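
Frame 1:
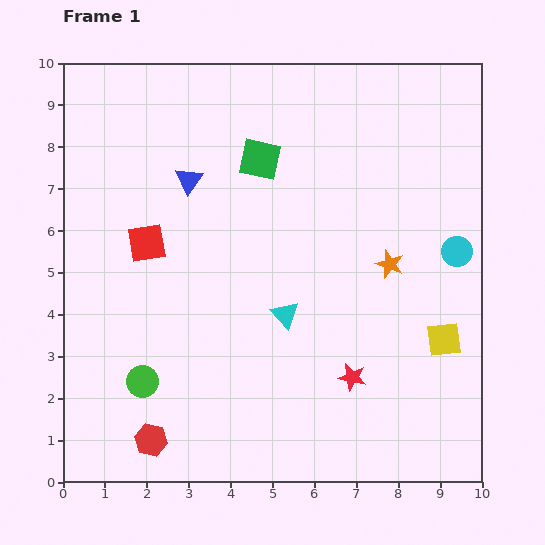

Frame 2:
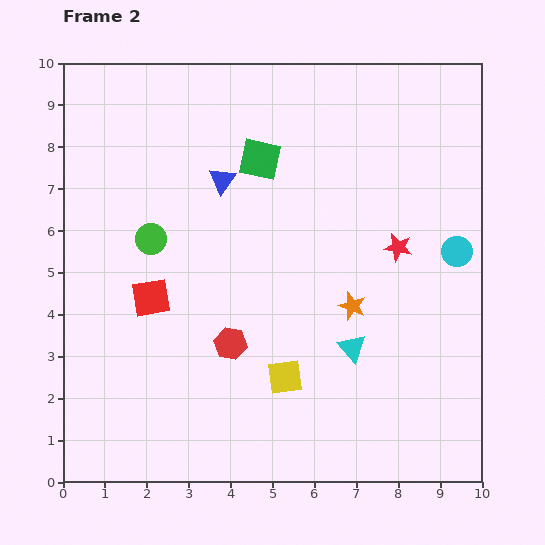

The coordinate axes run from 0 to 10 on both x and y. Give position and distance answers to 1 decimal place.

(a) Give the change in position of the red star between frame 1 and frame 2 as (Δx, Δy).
(1.1, 3.1)

The red star was at (6.9, 2.5) in frame 1 and (8.0, 5.6) in frame 2.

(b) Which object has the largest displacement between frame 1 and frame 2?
the yellow square

(moved 3.9; next 3.4)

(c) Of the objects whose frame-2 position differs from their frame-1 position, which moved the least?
the blue triangle

(moved 0.8)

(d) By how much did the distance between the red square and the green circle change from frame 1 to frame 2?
-1.9

Distance in frame 1: 3.3. Distance in frame 2: 1.4.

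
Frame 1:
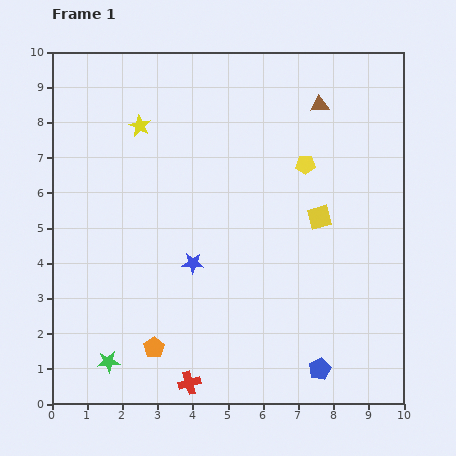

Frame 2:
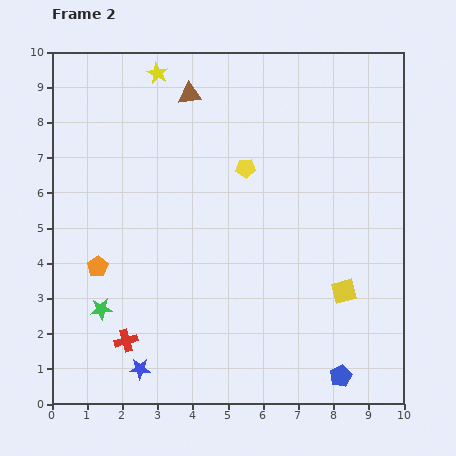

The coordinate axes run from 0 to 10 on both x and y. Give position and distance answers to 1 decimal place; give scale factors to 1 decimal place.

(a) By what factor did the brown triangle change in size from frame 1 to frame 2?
1.3×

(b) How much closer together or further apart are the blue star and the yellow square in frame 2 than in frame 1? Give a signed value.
+2.4

Distance in frame 1: 3.8. Distance in frame 2: 6.2.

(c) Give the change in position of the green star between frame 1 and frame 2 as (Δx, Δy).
(-0.2, 1.5)

The green star was at (1.6, 1.2) in frame 1 and (1.4, 2.7) in frame 2.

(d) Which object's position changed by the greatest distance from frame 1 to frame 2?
the brown triangle

(moved 3.7; next 3.4)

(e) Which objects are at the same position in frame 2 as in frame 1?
none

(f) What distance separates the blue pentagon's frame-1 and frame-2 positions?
0.6

The blue pentagon moved from (7.6, 1.0) to (8.2, 0.8), a distance of √(0.6² + 0.2²) ≈ 0.6.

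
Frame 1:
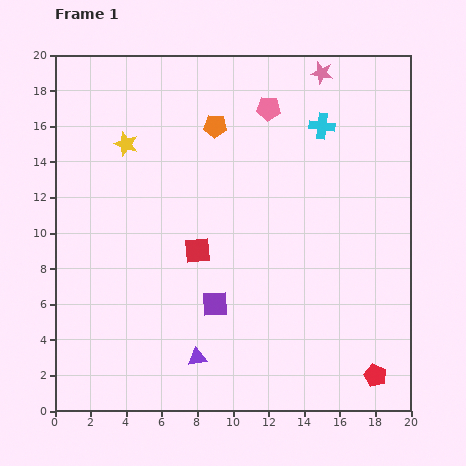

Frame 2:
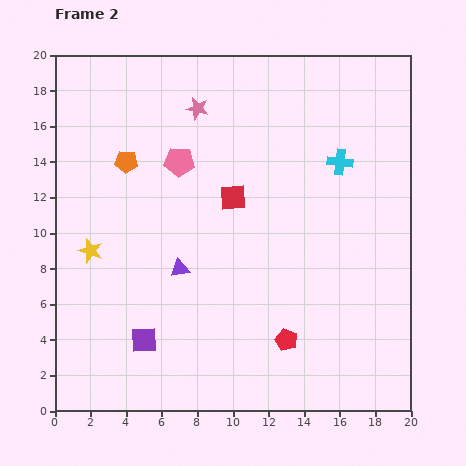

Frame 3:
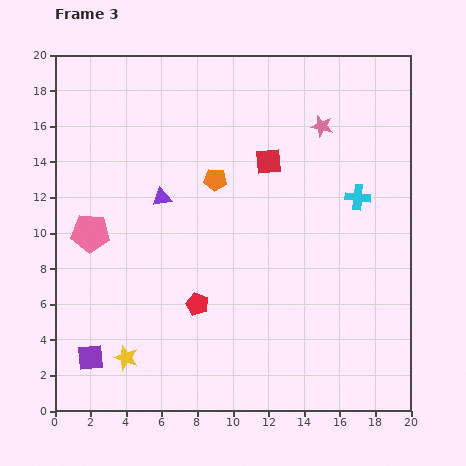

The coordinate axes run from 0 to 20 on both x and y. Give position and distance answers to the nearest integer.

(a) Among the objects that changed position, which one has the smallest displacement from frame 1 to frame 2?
the cyan cross

(moved 2)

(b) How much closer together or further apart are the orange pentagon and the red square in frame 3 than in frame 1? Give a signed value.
-4

Distance in frame 1: 7. Distance in frame 3: 3.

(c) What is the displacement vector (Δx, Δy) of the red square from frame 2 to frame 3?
(2, 2)

The red square was at (10, 12) in frame 2 and (12, 14) in frame 3.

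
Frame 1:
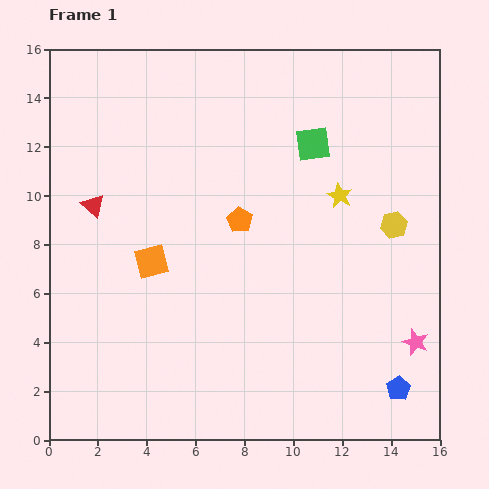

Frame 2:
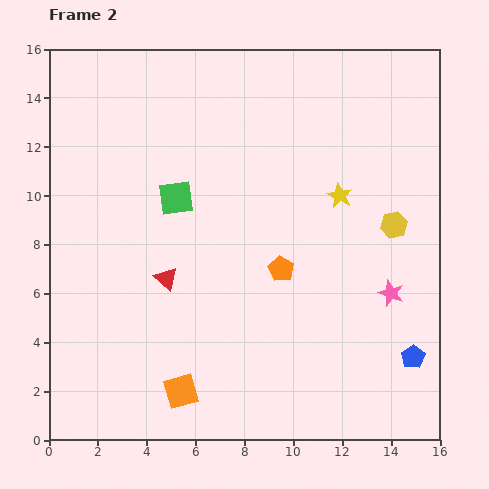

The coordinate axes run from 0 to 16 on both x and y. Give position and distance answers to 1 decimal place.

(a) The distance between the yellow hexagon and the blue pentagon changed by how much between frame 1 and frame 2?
-1.2

Distance in frame 1: 6.7. Distance in frame 2: 5.5.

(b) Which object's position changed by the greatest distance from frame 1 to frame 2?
the green square

(moved 6.0; next 5.4)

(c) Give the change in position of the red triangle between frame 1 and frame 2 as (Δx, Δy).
(3.0, -3.0)

The red triangle was at (1.8, 9.6) in frame 1 and (4.8, 6.6) in frame 2.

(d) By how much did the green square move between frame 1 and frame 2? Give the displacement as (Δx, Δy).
(-5.6, -2.2)

The green square was at (10.8, 12.1) in frame 1 and (5.2, 9.9) in frame 2.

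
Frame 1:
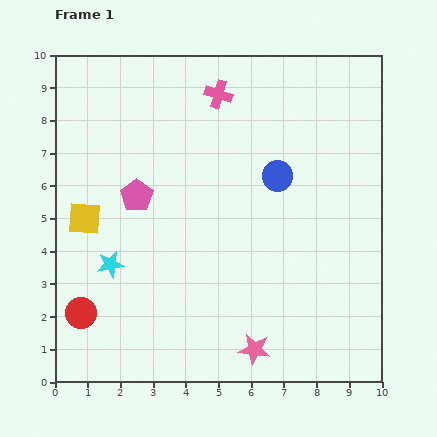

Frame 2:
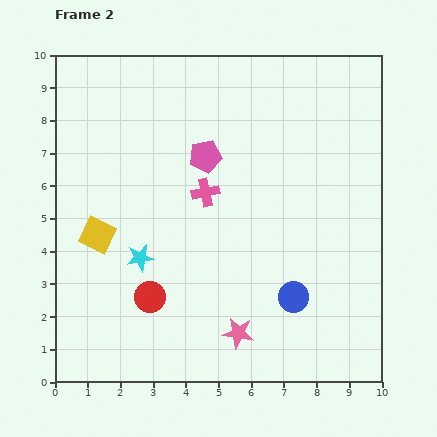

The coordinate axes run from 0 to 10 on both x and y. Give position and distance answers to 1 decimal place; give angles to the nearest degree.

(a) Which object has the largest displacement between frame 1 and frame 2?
the blue circle

(moved 3.7; next 3.0)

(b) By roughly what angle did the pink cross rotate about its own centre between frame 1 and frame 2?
28° counter-clockwise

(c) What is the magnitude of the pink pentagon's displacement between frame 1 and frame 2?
2.4

The pink pentagon moved from (2.5, 5.7) to (4.6, 6.9), a distance of √(2.1² + 1.2²) ≈ 2.4.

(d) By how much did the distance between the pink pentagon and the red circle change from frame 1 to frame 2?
+0.6

Distance in frame 1: 4.0. Distance in frame 2: 4.6.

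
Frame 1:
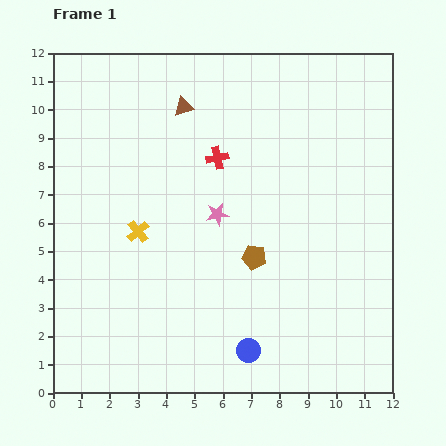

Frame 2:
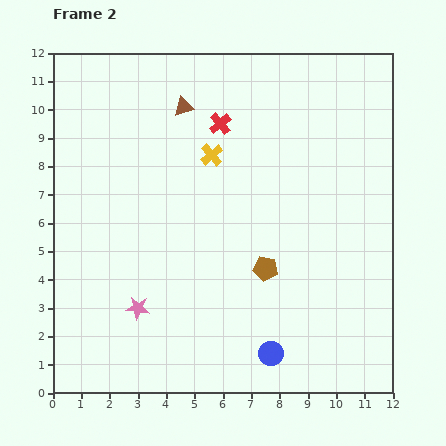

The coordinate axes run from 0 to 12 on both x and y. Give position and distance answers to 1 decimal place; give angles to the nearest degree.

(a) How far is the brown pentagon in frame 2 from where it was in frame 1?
0.6

The brown pentagon moved from (7.1, 4.8) to (7.5, 4.4), a distance of √(0.4² + 0.4²) ≈ 0.6.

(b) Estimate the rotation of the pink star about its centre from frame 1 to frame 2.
16° clockwise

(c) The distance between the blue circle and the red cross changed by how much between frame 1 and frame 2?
+1.4

Distance in frame 1: 6.9. Distance in frame 2: 8.3.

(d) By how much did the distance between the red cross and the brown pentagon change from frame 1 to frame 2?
+1.6

Distance in frame 1: 3.7. Distance in frame 2: 5.3.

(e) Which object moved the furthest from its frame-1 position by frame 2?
the pink star

(moved 4.3; next 3.7)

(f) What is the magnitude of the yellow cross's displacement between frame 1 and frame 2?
3.7

The yellow cross moved from (3.0, 5.7) to (5.6, 8.4), a distance of √(2.6² + 2.7²) ≈ 3.7.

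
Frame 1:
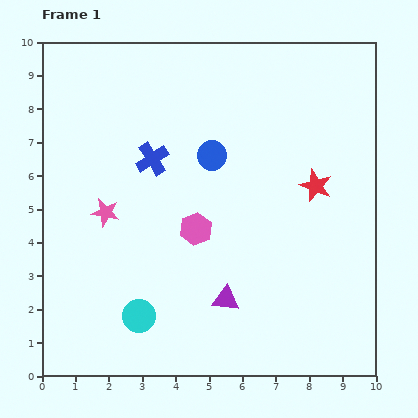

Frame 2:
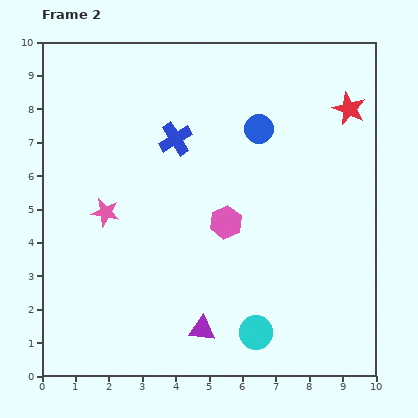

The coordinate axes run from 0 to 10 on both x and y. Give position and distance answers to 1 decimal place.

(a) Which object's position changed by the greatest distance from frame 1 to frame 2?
the cyan circle

(moved 3.5; next 2.5)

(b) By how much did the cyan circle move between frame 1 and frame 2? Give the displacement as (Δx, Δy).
(3.5, -0.5)

The cyan circle was at (2.9, 1.8) in frame 1 and (6.4, 1.3) in frame 2.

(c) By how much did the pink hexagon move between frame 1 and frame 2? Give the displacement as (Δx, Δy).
(0.9, 0.2)

The pink hexagon was at (4.6, 4.4) in frame 1 and (5.5, 4.6) in frame 2.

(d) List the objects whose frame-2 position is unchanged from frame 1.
the pink star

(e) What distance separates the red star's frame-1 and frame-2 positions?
2.5

The red star moved from (8.2, 5.7) to (9.2, 8.0), a distance of √(1.0² + 2.3²) ≈ 2.5.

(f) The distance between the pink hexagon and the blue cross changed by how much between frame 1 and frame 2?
+0.4

Distance in frame 1: 2.5. Distance in frame 2: 2.9.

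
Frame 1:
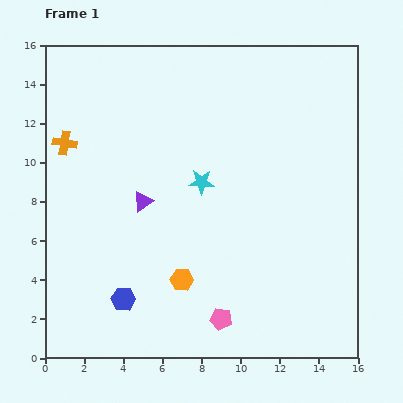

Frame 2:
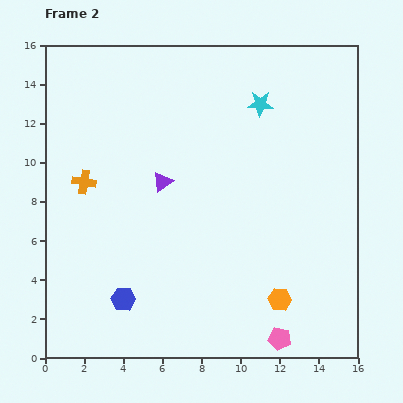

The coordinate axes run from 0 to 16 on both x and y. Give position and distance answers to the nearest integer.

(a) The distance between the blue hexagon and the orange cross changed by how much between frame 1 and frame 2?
-3

Distance in frame 1: 9. Distance in frame 2: 6.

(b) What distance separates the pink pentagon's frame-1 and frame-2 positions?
3

The pink pentagon moved from (9, 2) to (12, 1), a distance of √(3² + 1²) ≈ 3.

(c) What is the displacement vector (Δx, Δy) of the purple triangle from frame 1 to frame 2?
(1, 1)

The purple triangle was at (5, 8) in frame 1 and (6, 9) in frame 2.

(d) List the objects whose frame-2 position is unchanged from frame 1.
the blue hexagon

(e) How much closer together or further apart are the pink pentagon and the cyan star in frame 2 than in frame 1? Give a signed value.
+5

Distance in frame 1: 7. Distance in frame 2: 12.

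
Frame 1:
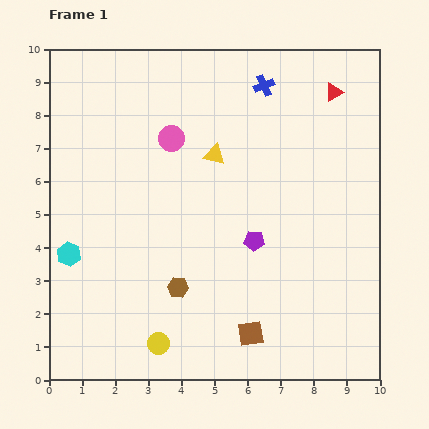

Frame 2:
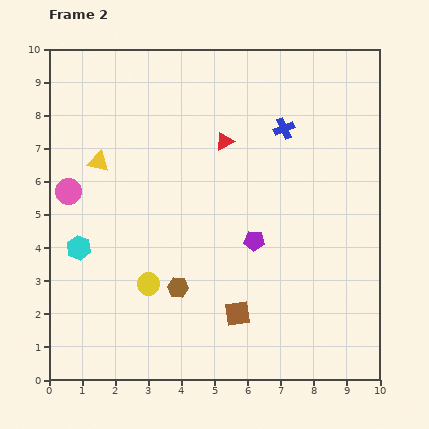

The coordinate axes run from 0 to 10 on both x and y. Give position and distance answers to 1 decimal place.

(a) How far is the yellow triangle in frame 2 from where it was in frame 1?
3.5

The yellow triangle moved from (5.0, 6.8) to (1.5, 6.6), a distance of √(3.5² + 0.2²) ≈ 3.5.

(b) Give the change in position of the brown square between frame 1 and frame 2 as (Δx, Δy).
(-0.4, 0.6)

The brown square was at (6.1, 1.4) in frame 1 and (5.7, 2.0) in frame 2.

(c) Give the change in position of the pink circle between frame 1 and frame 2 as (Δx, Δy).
(-3.1, -1.6)

The pink circle was at (3.7, 7.3) in frame 1 and (0.6, 5.7) in frame 2.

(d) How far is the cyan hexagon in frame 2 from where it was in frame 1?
0.4

The cyan hexagon moved from (0.6, 3.8) to (0.9, 4.0), a distance of √(0.3² + 0.2²) ≈ 0.4.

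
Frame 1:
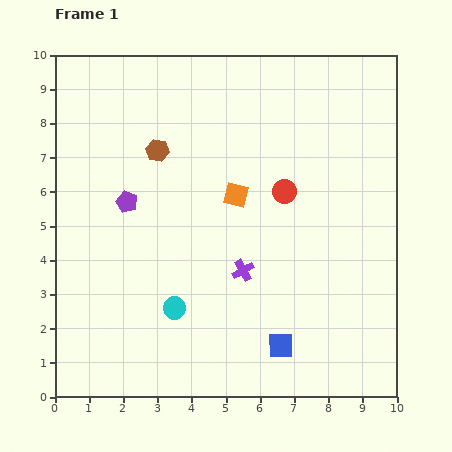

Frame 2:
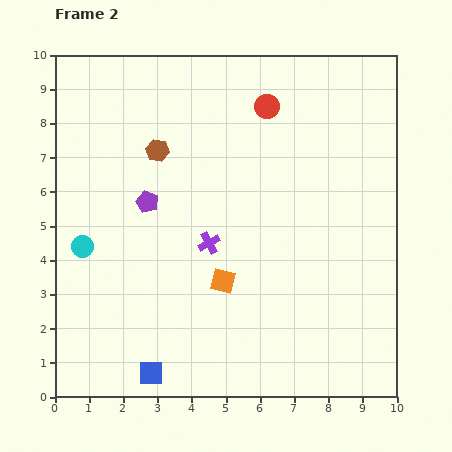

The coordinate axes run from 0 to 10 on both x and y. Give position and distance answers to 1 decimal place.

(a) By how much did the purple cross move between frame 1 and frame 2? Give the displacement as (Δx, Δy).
(-1.0, 0.8)

The purple cross was at (5.5, 3.7) in frame 1 and (4.5, 4.5) in frame 2.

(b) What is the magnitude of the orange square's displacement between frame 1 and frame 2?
2.5

The orange square moved from (5.3, 5.9) to (4.9, 3.4), a distance of √(0.4² + 2.5²) ≈ 2.5.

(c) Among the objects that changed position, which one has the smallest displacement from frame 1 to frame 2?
the purple pentagon

(moved 0.6)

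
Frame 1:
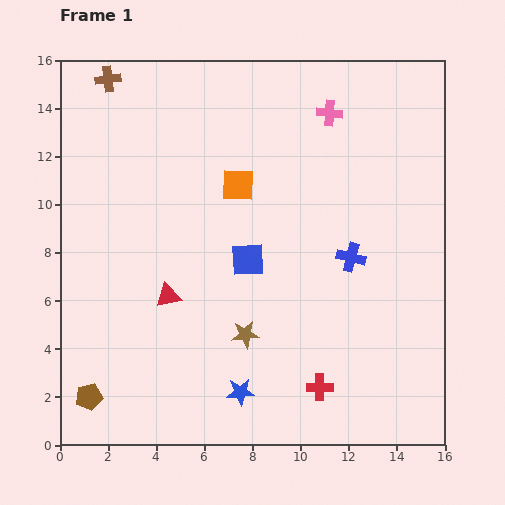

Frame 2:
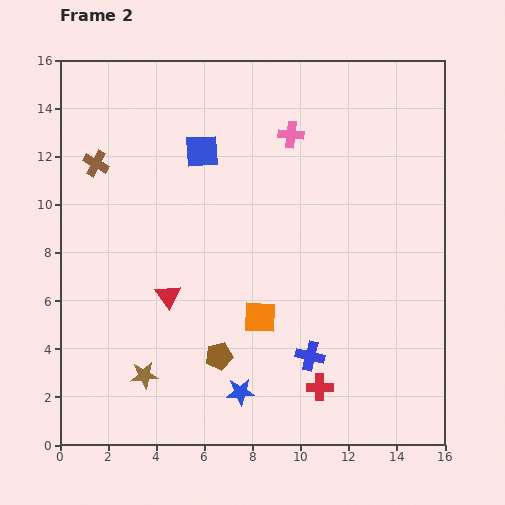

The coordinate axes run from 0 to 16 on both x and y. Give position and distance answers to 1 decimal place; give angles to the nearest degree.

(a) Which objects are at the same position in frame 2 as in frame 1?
the blue star, the red cross, the red triangle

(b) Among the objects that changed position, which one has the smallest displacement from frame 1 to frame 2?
the pink cross

(moved 1.8)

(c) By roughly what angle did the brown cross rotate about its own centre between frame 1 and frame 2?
35° clockwise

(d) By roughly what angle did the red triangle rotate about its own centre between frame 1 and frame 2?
52° counter-clockwise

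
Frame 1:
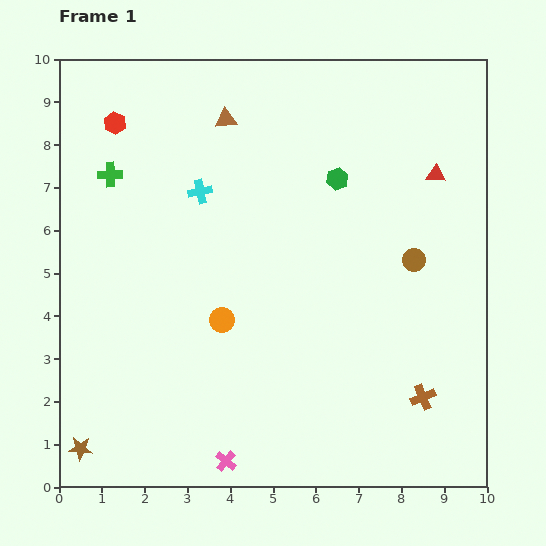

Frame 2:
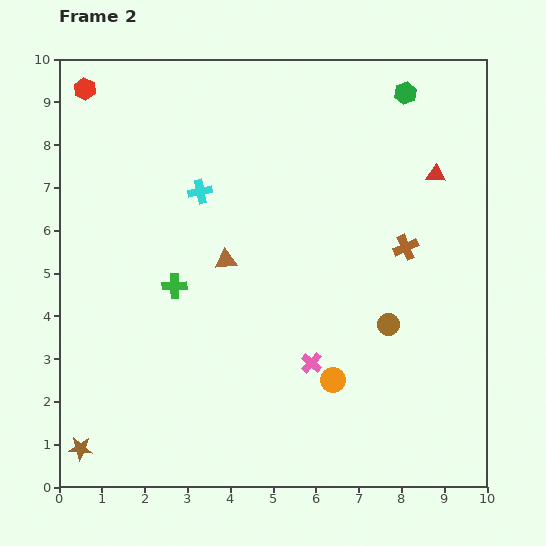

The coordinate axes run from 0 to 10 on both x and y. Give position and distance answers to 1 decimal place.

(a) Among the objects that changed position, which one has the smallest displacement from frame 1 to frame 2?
the red hexagon

(moved 1.1)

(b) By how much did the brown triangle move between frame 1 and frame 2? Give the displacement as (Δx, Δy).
(0.0, -3.3)

The brown triangle was at (3.9, 8.6) in frame 1 and (3.9, 5.3) in frame 2.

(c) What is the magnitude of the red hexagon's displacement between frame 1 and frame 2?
1.1

The red hexagon moved from (1.3, 8.5) to (0.6, 9.3), a distance of √(0.7² + 0.8²) ≈ 1.1.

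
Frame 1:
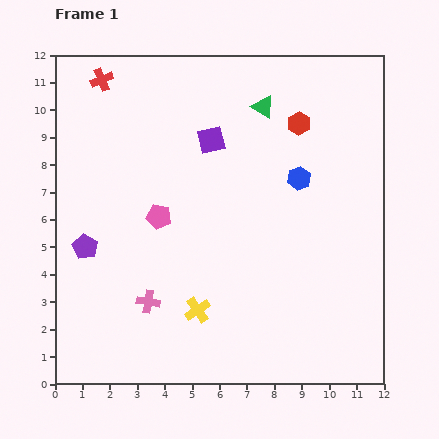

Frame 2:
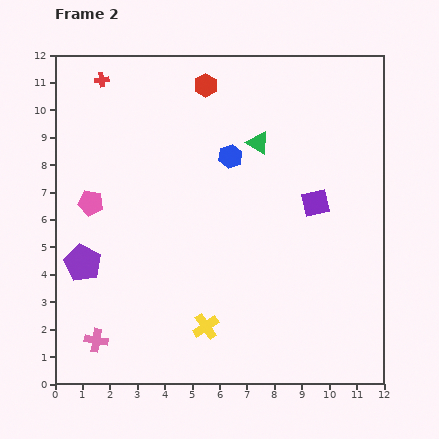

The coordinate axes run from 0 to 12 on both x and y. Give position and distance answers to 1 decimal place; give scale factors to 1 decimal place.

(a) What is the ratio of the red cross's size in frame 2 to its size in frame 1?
0.6×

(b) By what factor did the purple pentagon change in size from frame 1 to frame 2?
1.5×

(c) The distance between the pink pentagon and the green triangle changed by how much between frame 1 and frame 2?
+1.0

Distance in frame 1: 5.5. Distance in frame 2: 6.5.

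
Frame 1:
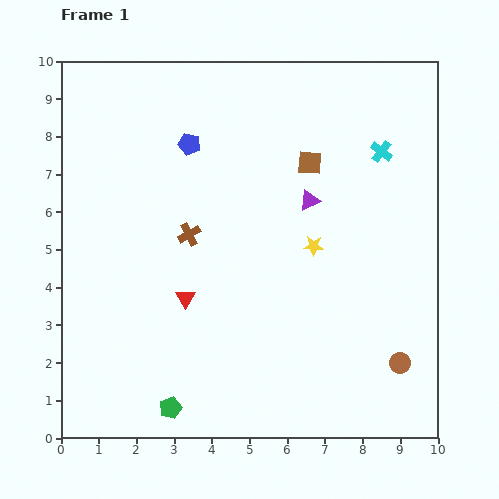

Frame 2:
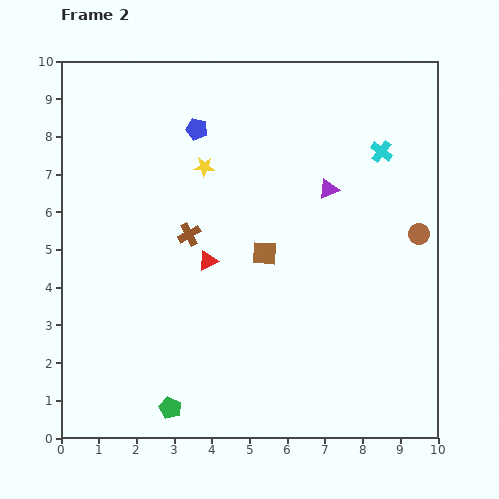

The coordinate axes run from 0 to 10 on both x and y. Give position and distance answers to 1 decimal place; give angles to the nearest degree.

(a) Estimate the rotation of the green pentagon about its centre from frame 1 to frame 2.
27° counter-clockwise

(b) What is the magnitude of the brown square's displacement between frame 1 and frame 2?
2.7

The brown square moved from (6.6, 7.3) to (5.4, 4.9), a distance of √(1.2² + 2.4²) ≈ 2.7.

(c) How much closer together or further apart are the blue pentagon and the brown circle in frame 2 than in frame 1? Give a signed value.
-1.6

Distance in frame 1: 8.1. Distance in frame 2: 6.5.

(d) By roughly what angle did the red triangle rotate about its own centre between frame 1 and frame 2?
32° clockwise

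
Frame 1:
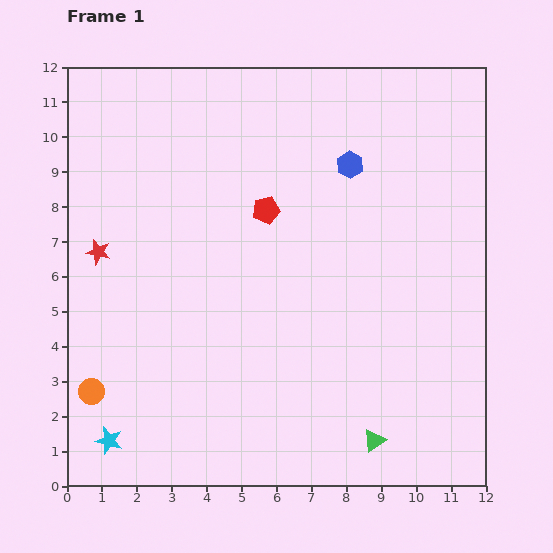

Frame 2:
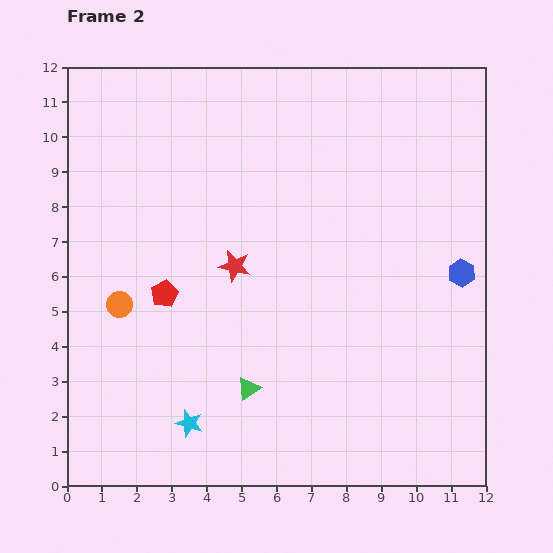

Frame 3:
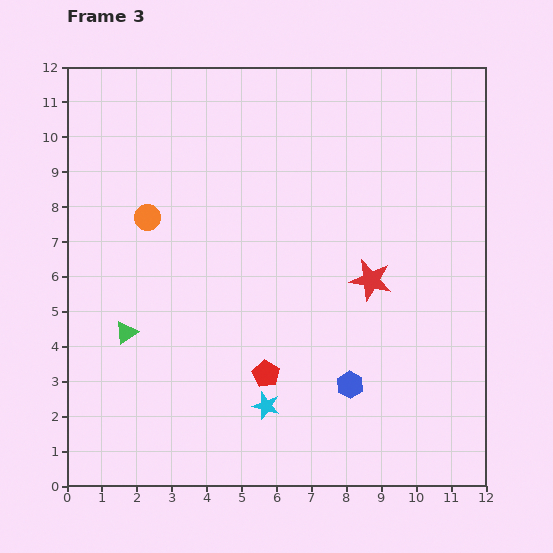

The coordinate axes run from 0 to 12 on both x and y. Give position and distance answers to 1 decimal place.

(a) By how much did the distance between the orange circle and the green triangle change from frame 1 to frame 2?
-3.8

Distance in frame 1: 8.2. Distance in frame 2: 4.4.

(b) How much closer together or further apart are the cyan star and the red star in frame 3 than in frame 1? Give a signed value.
-0.7

Distance in frame 1: 5.4. Distance in frame 3: 4.7.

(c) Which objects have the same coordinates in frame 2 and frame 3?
none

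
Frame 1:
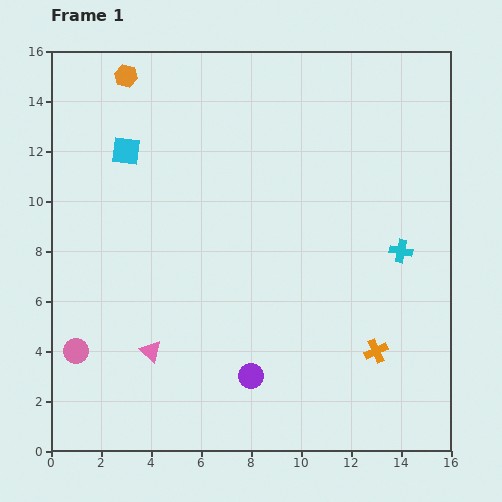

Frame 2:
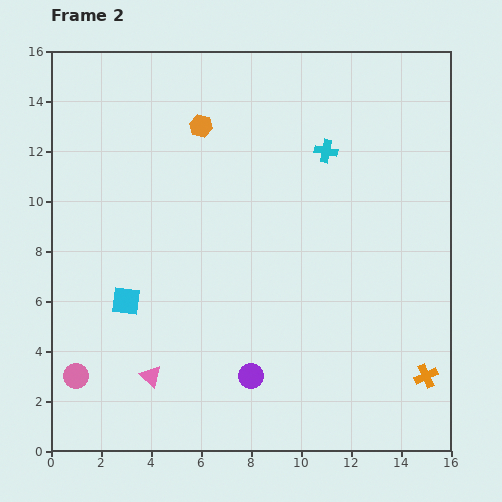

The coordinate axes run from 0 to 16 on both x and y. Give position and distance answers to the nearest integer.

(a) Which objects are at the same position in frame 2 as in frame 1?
the purple circle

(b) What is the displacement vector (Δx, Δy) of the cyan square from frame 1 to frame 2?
(0, -6)

The cyan square was at (3, 12) in frame 1 and (3, 6) in frame 2.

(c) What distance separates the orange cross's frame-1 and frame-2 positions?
2

The orange cross moved from (13, 4) to (15, 3), a distance of √(2² + 1²) ≈ 2.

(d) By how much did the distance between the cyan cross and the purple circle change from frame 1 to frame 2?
+1

Distance in frame 1: 8. Distance in frame 2: 9.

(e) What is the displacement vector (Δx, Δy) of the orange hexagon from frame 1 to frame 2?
(3, -2)

The orange hexagon was at (3, 15) in frame 1 and (6, 13) in frame 2.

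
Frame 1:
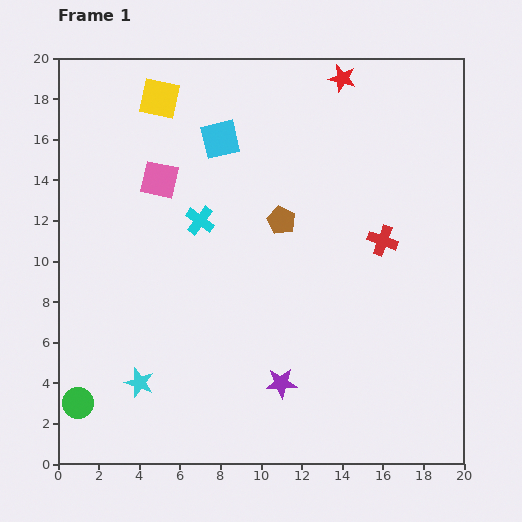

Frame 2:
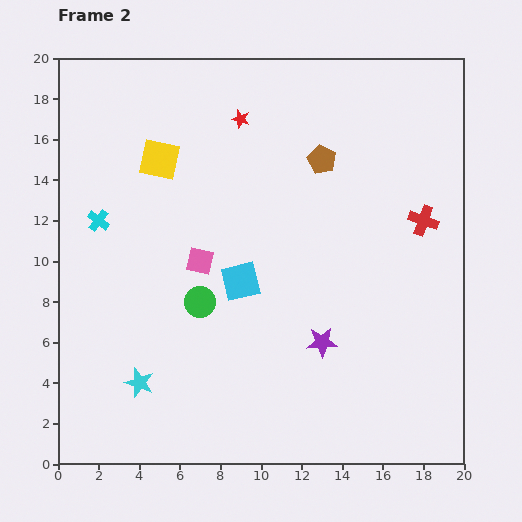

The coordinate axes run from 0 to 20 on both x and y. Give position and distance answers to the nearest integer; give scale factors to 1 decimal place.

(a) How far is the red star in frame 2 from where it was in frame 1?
5

The red star moved from (14, 19) to (9, 17), a distance of √(5² + 2²) ≈ 5.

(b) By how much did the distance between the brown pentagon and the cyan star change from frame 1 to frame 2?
+3

Distance in frame 1: 11. Distance in frame 2: 14.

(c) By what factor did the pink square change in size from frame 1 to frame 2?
0.7×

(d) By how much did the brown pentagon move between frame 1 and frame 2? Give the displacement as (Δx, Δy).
(2, 3)

The brown pentagon was at (11, 12) in frame 1 and (13, 15) in frame 2.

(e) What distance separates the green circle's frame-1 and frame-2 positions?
8

The green circle moved from (1, 3) to (7, 8), a distance of √(6² + 5²) ≈ 8.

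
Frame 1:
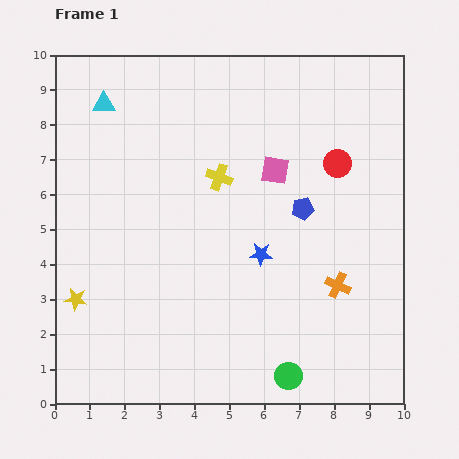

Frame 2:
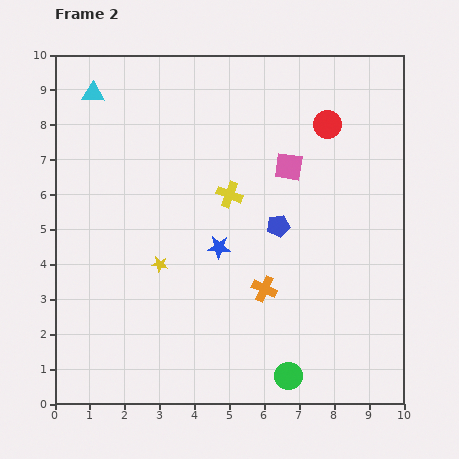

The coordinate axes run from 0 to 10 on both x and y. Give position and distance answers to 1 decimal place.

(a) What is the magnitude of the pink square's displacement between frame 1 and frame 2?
0.4

The pink square moved from (6.3, 6.7) to (6.7, 6.8), a distance of √(0.4² + 0.1²) ≈ 0.4.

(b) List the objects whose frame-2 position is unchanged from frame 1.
the green circle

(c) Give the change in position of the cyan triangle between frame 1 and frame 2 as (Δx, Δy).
(-0.3, 0.3)

The cyan triangle was at (1.4, 8.6) in frame 1 and (1.1, 8.9) in frame 2.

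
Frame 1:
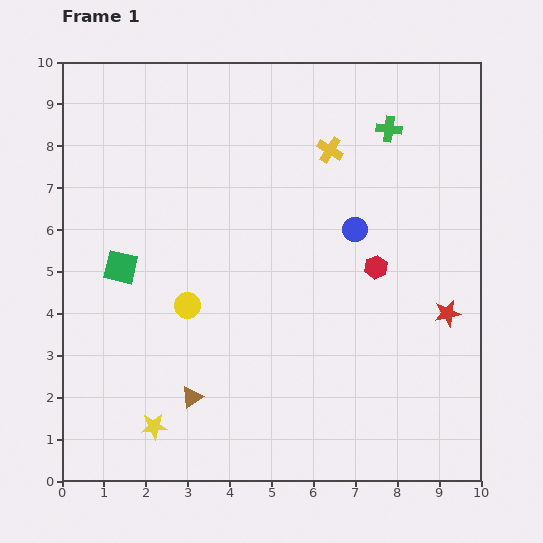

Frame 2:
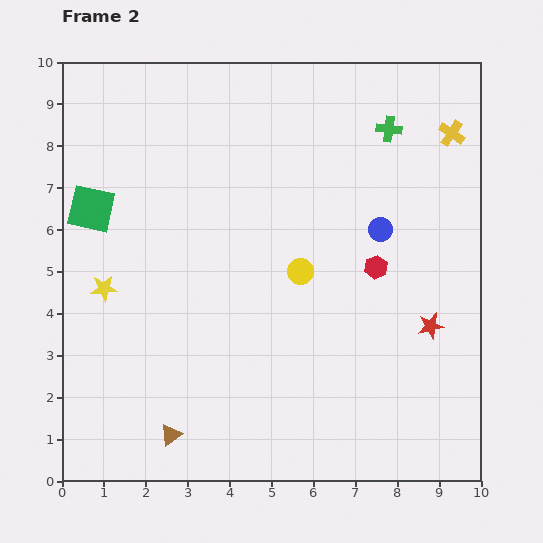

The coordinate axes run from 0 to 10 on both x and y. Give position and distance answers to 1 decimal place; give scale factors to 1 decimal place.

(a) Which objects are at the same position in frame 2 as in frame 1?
the red hexagon, the green cross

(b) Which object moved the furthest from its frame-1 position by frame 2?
the yellow star

(moved 3.5; next 2.9)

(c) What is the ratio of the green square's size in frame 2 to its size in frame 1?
1.4×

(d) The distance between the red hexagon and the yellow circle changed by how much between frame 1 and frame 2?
-2.8

Distance in frame 1: 4.6. Distance in frame 2: 1.8.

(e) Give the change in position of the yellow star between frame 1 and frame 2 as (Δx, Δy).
(-1.2, 3.3)

The yellow star was at (2.2, 1.3) in frame 1 and (1.0, 4.6) in frame 2.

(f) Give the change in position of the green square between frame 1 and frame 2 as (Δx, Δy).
(-0.7, 1.4)

The green square was at (1.4, 5.1) in frame 1 and (0.7, 6.5) in frame 2.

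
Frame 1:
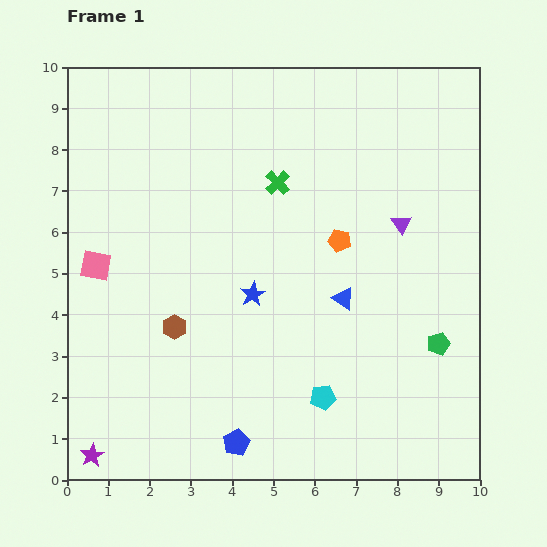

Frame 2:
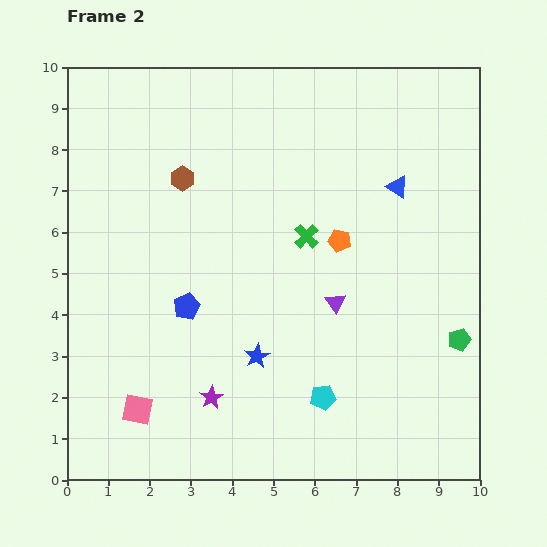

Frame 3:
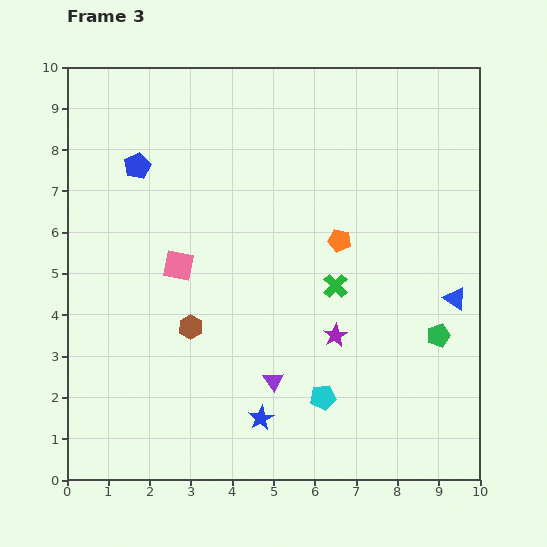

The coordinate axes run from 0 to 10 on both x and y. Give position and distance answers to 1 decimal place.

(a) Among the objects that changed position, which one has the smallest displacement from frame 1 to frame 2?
the green pentagon

(moved 0.5)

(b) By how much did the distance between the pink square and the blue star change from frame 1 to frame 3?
+0.3

Distance in frame 1: 3.9. Distance in frame 3: 4.2.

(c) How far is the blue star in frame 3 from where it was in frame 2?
1.5

The blue star moved from (4.6, 3.0) to (4.7, 1.5), a distance of √(0.1² + 1.5²) ≈ 1.5.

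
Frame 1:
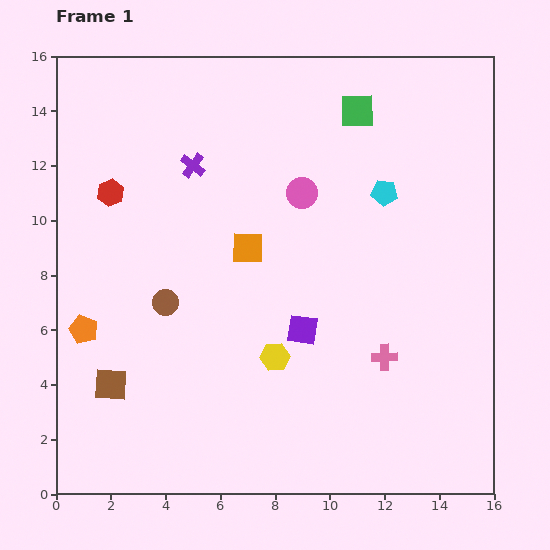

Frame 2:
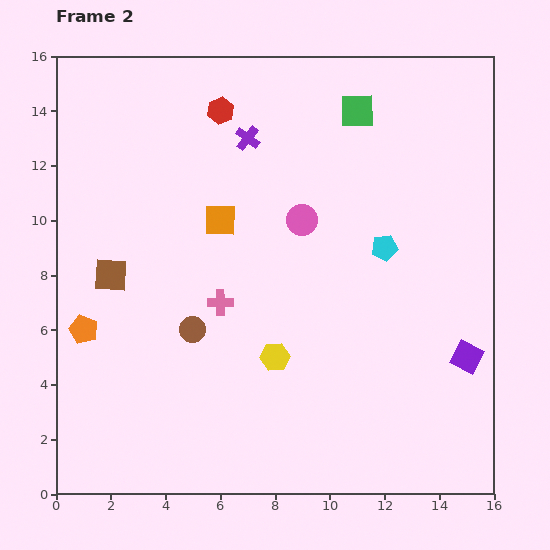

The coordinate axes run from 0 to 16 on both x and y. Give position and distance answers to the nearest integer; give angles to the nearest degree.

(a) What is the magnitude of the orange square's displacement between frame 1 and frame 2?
1

The orange square moved from (7, 9) to (6, 10), a distance of √(1² + 1²) ≈ 1.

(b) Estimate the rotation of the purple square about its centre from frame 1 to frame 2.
19° clockwise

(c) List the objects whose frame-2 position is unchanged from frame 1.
the orange pentagon, the yellow hexagon, the green square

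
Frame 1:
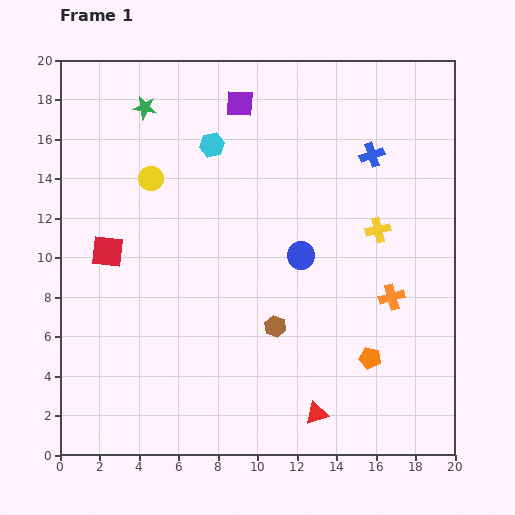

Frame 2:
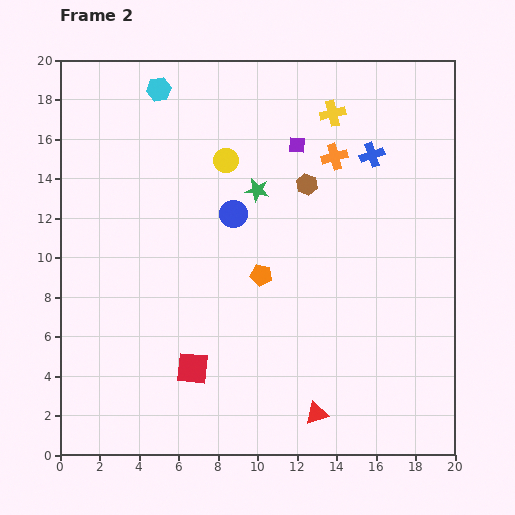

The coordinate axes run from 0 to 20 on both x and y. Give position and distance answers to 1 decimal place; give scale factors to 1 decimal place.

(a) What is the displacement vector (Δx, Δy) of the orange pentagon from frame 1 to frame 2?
(-5.5, 4.2)

The orange pentagon was at (15.7, 4.9) in frame 1 and (10.2, 9.1) in frame 2.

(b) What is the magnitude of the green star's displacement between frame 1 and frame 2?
7.1

The green star moved from (4.3, 17.6) to (10.0, 13.4), a distance of √(5.7² + 4.2²) ≈ 7.1.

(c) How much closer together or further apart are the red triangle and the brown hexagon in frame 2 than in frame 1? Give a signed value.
+6.7

Distance in frame 1: 4.9. Distance in frame 2: 11.6.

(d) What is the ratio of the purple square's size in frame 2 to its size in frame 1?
0.6×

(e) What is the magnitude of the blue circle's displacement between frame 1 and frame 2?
4.0

The blue circle moved from (12.2, 10.1) to (8.8, 12.2), a distance of √(3.4² + 2.1²) ≈ 4.0.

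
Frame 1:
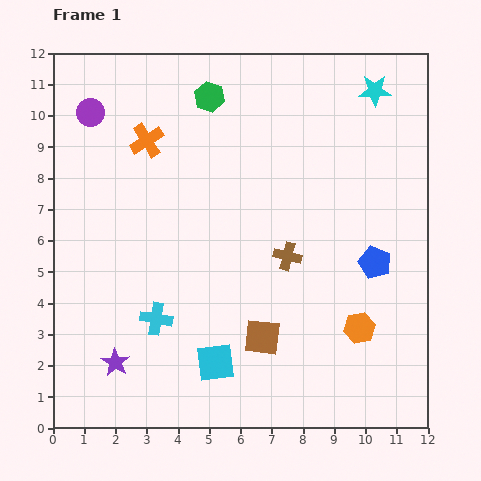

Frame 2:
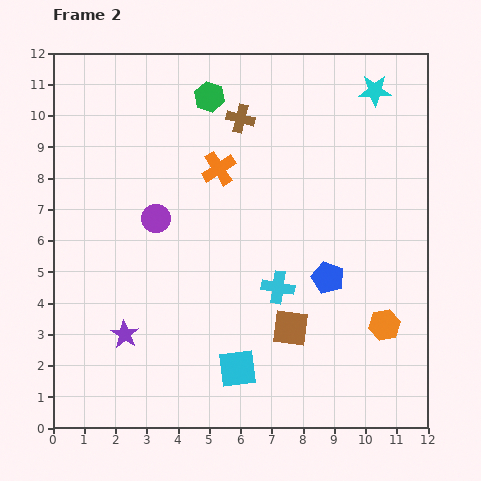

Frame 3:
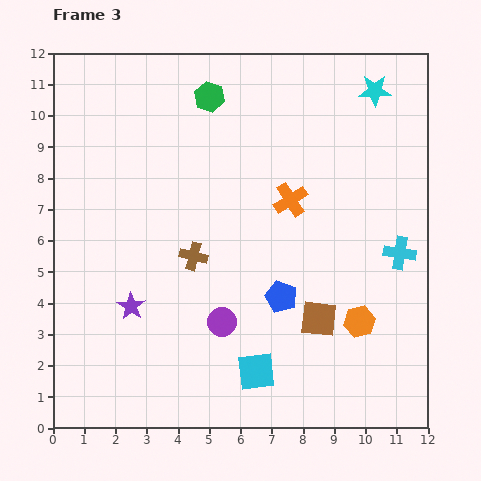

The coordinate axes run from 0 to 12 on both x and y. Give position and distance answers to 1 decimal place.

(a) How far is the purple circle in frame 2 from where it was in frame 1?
4.0

The purple circle moved from (1.2, 10.1) to (3.3, 6.7), a distance of √(2.1² + 3.4²) ≈ 4.0.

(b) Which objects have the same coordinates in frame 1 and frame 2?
the green hexagon, the cyan star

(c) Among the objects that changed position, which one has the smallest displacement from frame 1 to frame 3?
the orange hexagon

(moved 0.2)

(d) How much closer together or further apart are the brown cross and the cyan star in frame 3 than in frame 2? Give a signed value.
+3.5

Distance in frame 2: 4.4. Distance in frame 3: 7.9.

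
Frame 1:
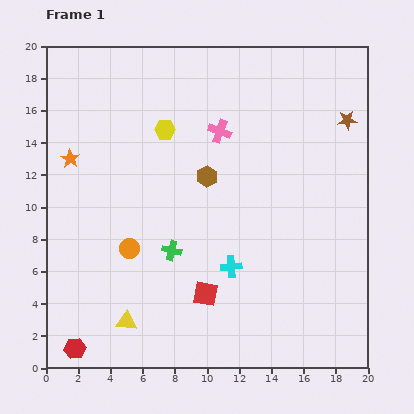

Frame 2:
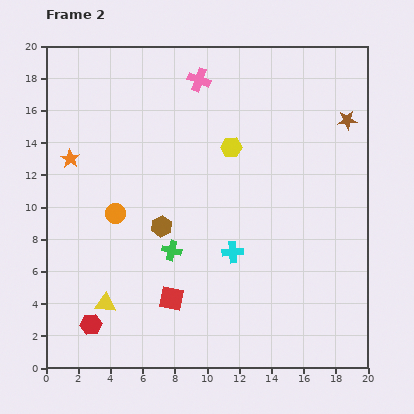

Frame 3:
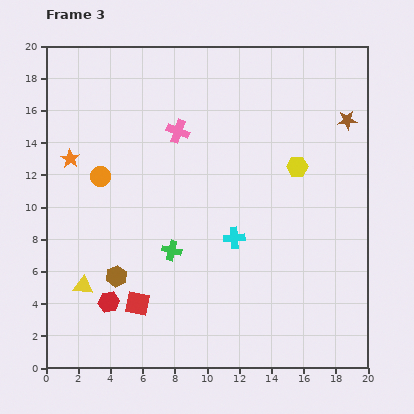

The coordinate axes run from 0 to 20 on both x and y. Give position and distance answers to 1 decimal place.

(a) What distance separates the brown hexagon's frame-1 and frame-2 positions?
4.2

The brown hexagon moved from (10.0, 11.9) to (7.2, 8.8), a distance of √(2.8² + 3.1²) ≈ 4.2.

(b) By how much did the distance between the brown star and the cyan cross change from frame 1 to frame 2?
-0.8

Distance in frame 1: 11.6. Distance in frame 2: 10.8.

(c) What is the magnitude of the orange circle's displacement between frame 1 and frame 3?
4.8

The orange circle moved from (5.2, 7.4) to (3.4, 11.9), a distance of √(1.8² + 4.5²) ≈ 4.8.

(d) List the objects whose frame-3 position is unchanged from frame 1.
the orange star, the brown star, the green cross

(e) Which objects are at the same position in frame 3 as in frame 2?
the orange star, the brown star, the green cross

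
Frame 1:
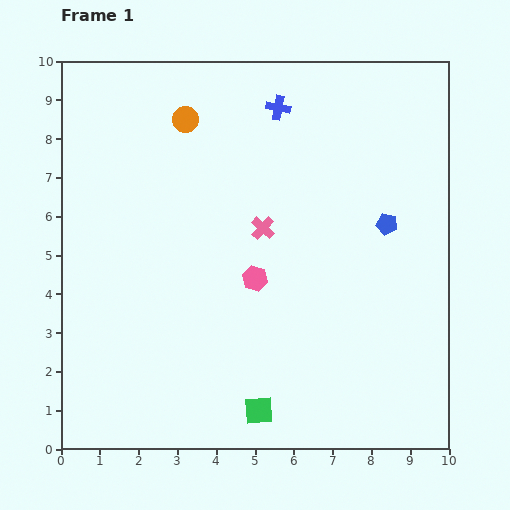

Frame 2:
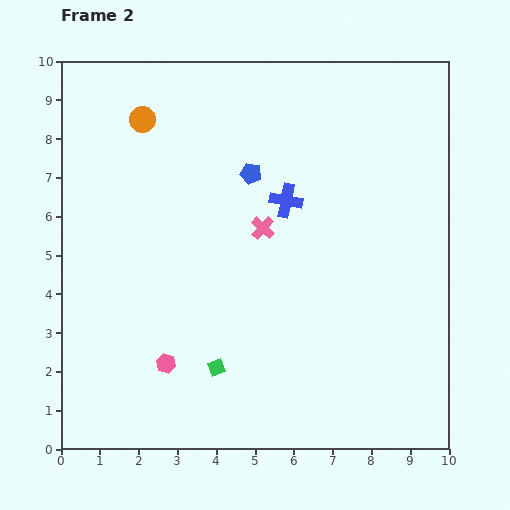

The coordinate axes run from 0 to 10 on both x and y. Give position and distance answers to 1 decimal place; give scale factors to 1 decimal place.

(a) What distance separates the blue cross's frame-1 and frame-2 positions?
2.4

The blue cross moved from (5.6, 8.8) to (5.8, 6.4), a distance of √(0.2² + 2.4²) ≈ 2.4.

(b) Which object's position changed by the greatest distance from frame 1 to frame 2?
the blue pentagon

(moved 3.7; next 3.2)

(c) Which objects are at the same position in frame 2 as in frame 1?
the pink cross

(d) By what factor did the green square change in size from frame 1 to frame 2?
0.6×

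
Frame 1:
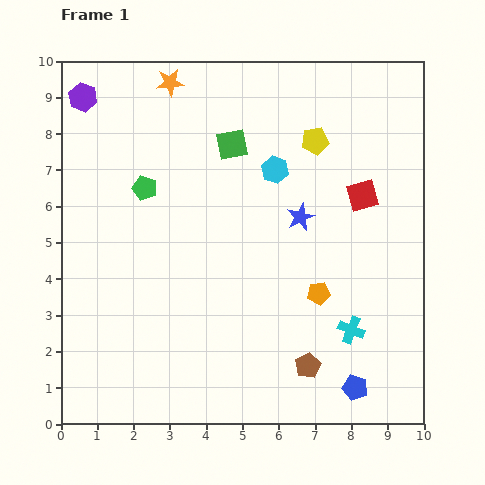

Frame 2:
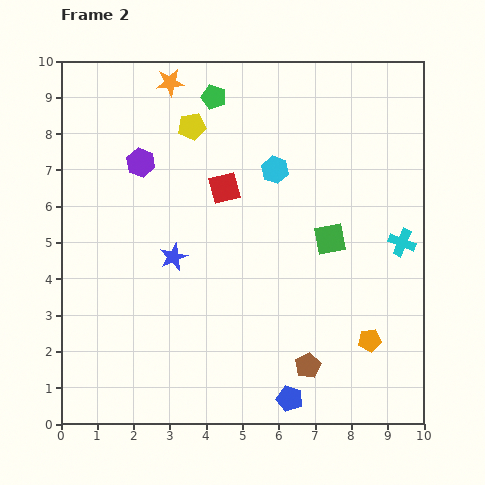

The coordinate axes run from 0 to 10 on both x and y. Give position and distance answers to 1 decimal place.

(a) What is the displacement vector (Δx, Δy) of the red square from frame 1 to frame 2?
(-3.8, 0.2)

The red square was at (8.3, 6.3) in frame 1 and (4.5, 6.5) in frame 2.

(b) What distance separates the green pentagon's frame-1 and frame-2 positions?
3.1

The green pentagon moved from (2.3, 6.5) to (4.2, 9.0), a distance of √(1.9² + 2.5²) ≈ 3.1.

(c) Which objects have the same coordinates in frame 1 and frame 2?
the brown pentagon, the cyan hexagon, the orange star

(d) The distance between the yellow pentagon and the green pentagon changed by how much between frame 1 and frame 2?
-3.9

Distance in frame 1: 4.9. Distance in frame 2: 1.0.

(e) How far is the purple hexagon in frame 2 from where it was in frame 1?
2.4

The purple hexagon moved from (0.6, 9.0) to (2.2, 7.2), a distance of √(1.6² + 1.8²) ≈ 2.4.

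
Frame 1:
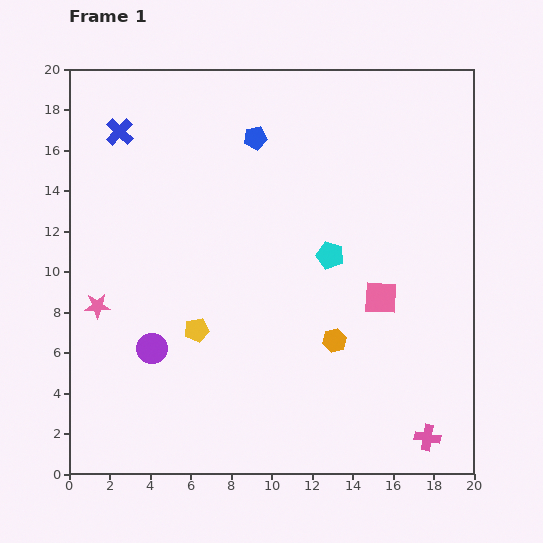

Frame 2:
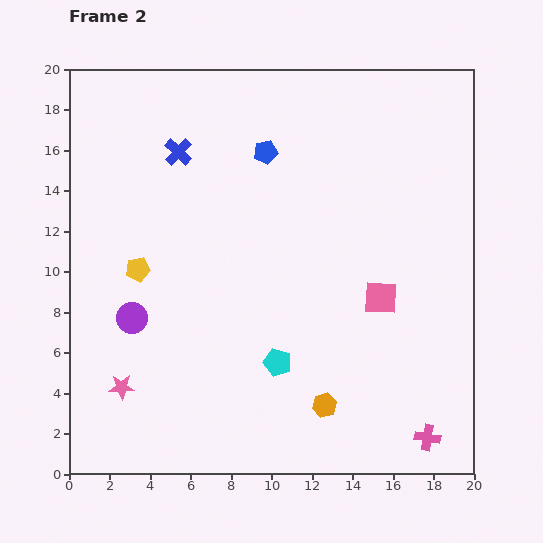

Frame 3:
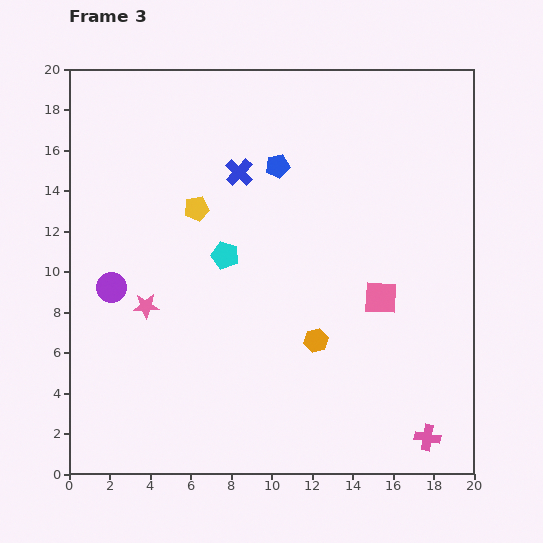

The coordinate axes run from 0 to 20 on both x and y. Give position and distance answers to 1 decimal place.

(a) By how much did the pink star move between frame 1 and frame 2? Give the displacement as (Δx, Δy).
(1.2, -4.0)

The pink star was at (1.4, 8.3) in frame 1 and (2.6, 4.3) in frame 2.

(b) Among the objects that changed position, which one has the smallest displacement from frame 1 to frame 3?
the orange hexagon

(moved 0.9)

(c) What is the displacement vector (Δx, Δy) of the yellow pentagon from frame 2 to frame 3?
(2.9, 3.0)

The yellow pentagon was at (3.4, 10.1) in frame 2 and (6.3, 13.1) in frame 3.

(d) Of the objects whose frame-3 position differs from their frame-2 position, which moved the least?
the blue pentagon

(moved 0.9)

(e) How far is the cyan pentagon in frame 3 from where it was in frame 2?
5.9

The cyan pentagon moved from (10.3, 5.5) to (7.7, 10.8), a distance of √(2.6² + 5.3²) ≈ 5.9.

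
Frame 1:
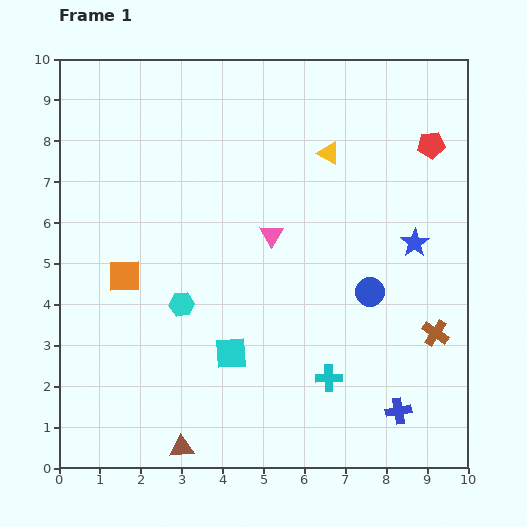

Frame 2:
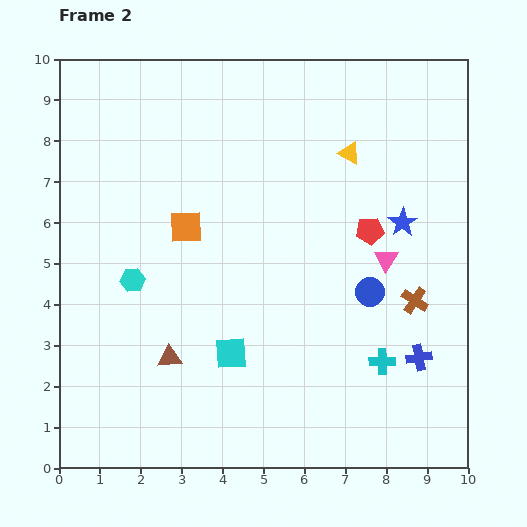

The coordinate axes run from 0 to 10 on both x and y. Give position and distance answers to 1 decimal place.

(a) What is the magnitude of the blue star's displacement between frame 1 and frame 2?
0.6

The blue star moved from (8.7, 5.5) to (8.4, 6.0), a distance of √(0.3² + 0.5²) ≈ 0.6.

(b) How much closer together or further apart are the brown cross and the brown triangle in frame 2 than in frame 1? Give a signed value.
-0.6

Distance in frame 1: 6.8. Distance in frame 2: 6.2.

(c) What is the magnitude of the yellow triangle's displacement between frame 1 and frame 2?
0.5

The yellow triangle moved from (6.6, 7.7) to (7.1, 7.7), a distance of √(0.5² + 0.0²) ≈ 0.5.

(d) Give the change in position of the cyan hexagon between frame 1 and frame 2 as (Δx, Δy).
(-1.2, 0.6)

The cyan hexagon was at (3.0, 4.0) in frame 1 and (1.8, 4.6) in frame 2.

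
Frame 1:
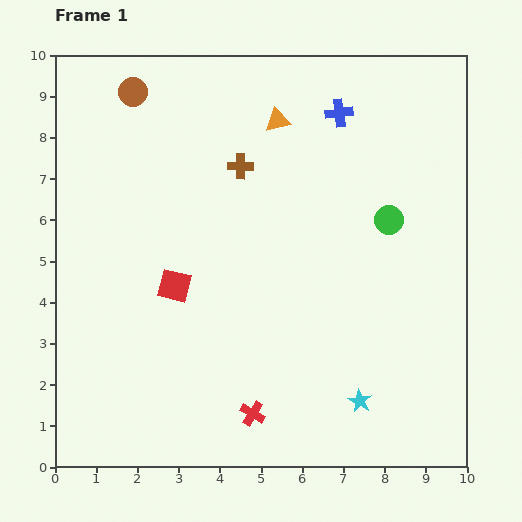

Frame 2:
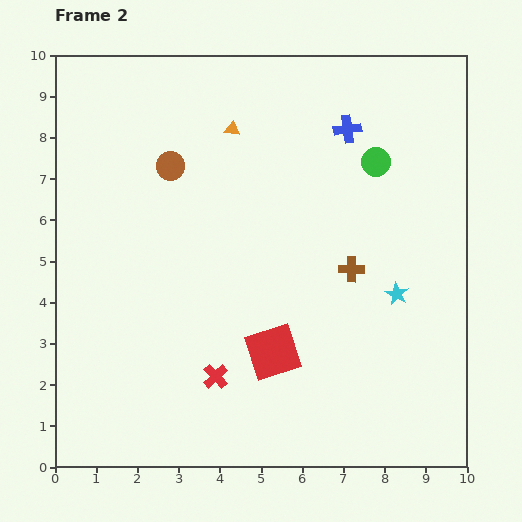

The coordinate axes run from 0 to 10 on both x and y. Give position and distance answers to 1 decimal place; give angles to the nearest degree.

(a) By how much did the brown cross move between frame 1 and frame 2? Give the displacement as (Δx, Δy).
(2.7, -2.5)

The brown cross was at (4.5, 7.3) in frame 1 and (7.2, 4.8) in frame 2.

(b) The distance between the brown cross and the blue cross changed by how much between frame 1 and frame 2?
+0.7

Distance in frame 1: 2.7. Distance in frame 2: 3.4.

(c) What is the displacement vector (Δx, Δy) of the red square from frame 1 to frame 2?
(2.4, -1.6)

The red square was at (2.9, 4.4) in frame 1 and (5.3, 2.8) in frame 2.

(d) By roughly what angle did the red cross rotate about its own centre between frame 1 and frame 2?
16° clockwise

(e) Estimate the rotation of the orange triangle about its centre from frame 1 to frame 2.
23° clockwise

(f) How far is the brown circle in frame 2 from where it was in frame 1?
2.0

The brown circle moved from (1.9, 9.1) to (2.8, 7.3), a distance of √(0.9² + 1.8²) ≈ 2.0.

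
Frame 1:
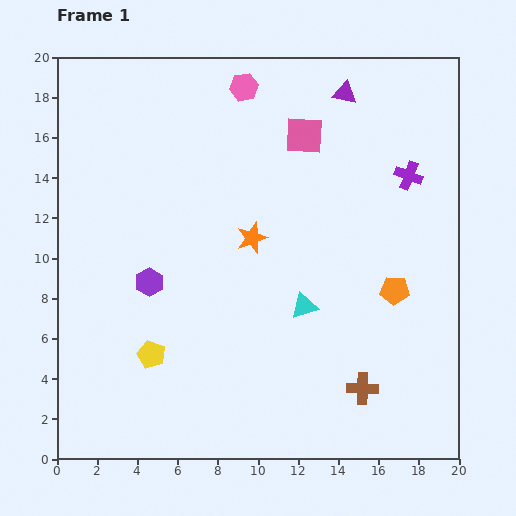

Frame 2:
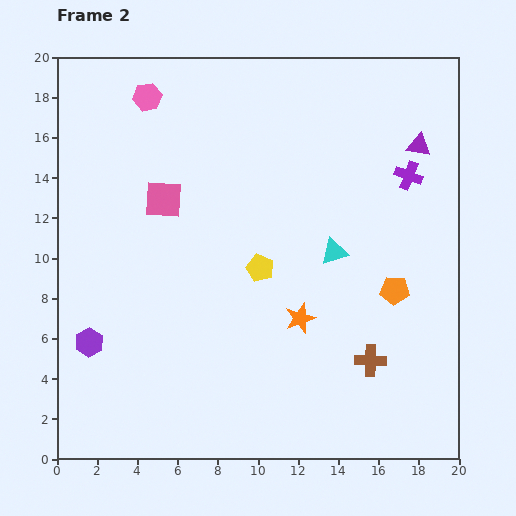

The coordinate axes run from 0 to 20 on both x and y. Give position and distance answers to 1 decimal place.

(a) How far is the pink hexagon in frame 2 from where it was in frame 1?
4.8

The pink hexagon moved from (9.3, 18.5) to (4.5, 18.0), a distance of √(4.8² + 0.5²) ≈ 4.8.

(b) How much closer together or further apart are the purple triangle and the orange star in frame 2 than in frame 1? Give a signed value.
+1.9

Distance in frame 1: 8.5. Distance in frame 2: 10.4.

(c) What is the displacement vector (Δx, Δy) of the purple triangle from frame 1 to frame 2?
(3.7, -2.6)

The purple triangle was at (14.3, 18.2) in frame 1 and (18.0, 15.6) in frame 2.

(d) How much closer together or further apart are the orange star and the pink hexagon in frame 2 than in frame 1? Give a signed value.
+5.9

Distance in frame 1: 7.5. Distance in frame 2: 13.4.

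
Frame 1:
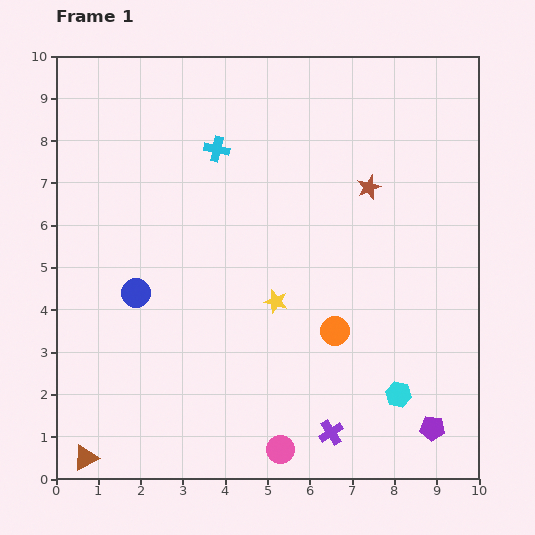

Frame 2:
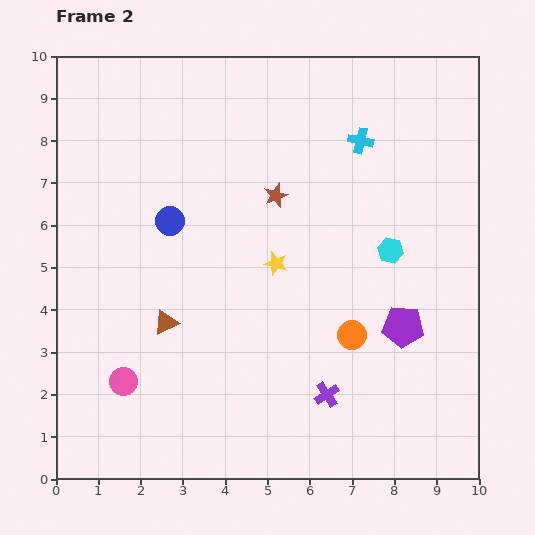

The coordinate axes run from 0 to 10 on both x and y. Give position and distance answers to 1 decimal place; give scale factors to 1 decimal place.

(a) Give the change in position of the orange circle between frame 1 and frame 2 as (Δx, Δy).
(0.4, -0.1)

The orange circle was at (6.6, 3.5) in frame 1 and (7.0, 3.4) in frame 2.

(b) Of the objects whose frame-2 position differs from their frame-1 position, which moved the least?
the orange circle

(moved 0.4)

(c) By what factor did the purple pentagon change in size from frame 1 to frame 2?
1.7×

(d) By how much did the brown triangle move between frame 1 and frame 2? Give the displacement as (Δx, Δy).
(1.9, 3.2)

The brown triangle was at (0.7, 0.5) in frame 1 and (2.6, 3.7) in frame 2.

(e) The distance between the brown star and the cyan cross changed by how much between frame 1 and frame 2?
-1.3

Distance in frame 1: 3.7. Distance in frame 2: 2.4.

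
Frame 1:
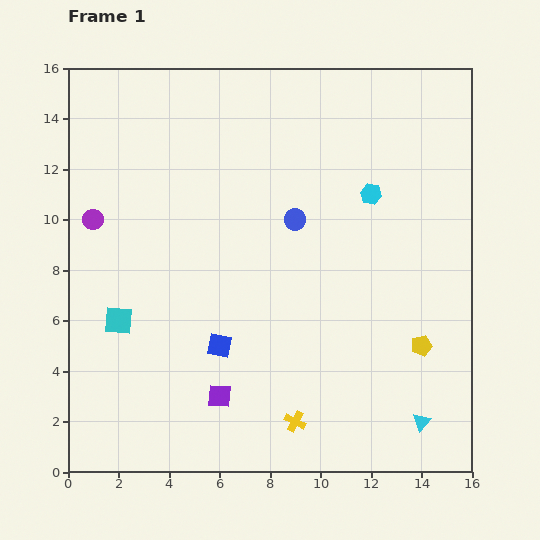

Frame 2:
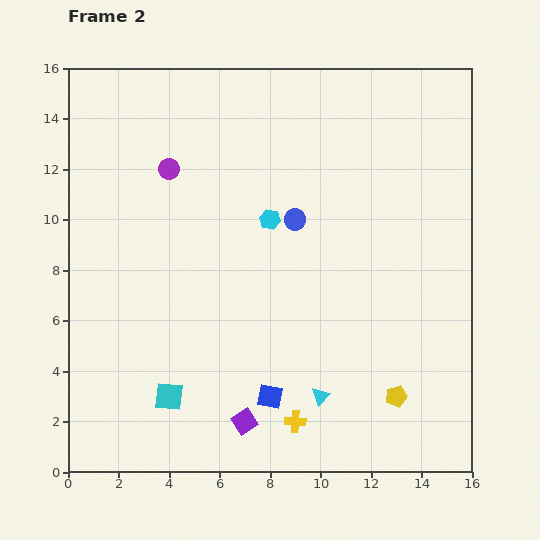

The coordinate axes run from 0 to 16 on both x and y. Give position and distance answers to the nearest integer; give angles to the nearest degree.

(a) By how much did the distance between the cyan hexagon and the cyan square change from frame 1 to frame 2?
-3

Distance in frame 1: 11. Distance in frame 2: 8.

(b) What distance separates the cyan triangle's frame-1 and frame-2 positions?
4

The cyan triangle moved from (14, 2) to (10, 3), a distance of √(4² + 1²) ≈ 4.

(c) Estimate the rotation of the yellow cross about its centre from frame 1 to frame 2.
22° counter-clockwise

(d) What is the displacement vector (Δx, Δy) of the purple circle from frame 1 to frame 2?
(3, 2)

The purple circle was at (1, 10) in frame 1 and (4, 12) in frame 2.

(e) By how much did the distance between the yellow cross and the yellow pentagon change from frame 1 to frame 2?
-2

Distance in frame 1: 6. Distance in frame 2: 4.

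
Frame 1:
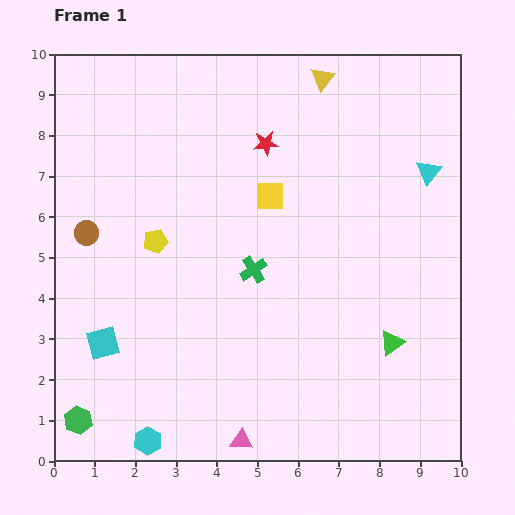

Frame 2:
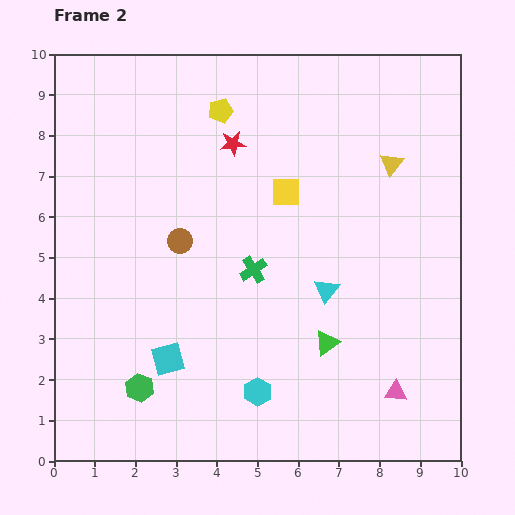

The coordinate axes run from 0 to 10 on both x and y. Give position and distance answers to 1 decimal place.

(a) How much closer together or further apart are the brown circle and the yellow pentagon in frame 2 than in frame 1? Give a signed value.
+1.7

Distance in frame 1: 1.7. Distance in frame 2: 3.4.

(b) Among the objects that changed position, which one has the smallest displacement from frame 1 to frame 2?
the yellow square

(moved 0.4)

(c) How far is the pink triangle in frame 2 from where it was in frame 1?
4.0

The pink triangle moved from (4.6, 0.5) to (8.4, 1.7), a distance of √(3.8² + 1.2²) ≈ 4.0.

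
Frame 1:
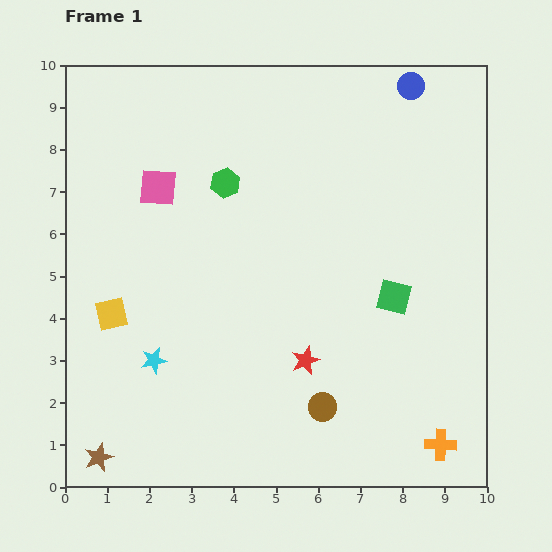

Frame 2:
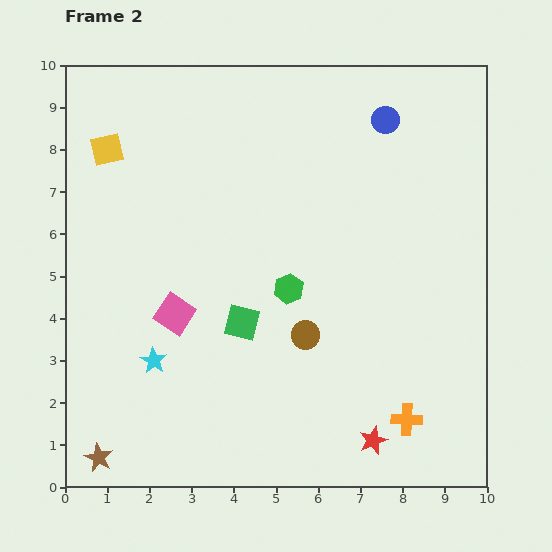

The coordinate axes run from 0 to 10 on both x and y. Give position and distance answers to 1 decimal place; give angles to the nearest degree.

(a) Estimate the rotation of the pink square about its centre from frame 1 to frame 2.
29° clockwise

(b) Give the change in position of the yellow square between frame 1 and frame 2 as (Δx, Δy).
(-0.1, 3.9)

The yellow square was at (1.1, 4.1) in frame 1 and (1.0, 8.0) in frame 2.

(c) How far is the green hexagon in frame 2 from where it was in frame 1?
2.9

The green hexagon moved from (3.8, 7.2) to (5.3, 4.7), a distance of √(1.5² + 2.5²) ≈ 2.9.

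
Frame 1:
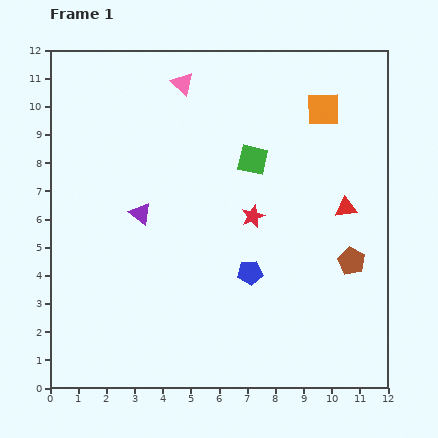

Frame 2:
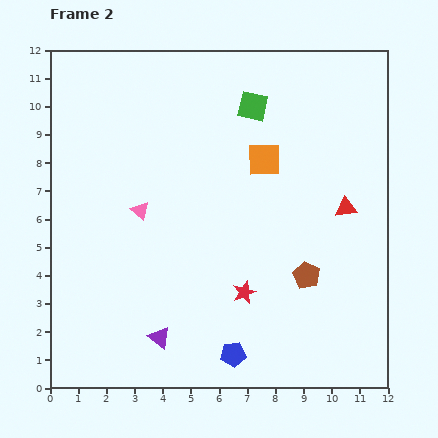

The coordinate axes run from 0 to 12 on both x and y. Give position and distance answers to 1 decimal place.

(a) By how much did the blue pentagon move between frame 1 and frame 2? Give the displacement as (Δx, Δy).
(-0.6, -2.9)

The blue pentagon was at (7.1, 4.1) in frame 1 and (6.5, 1.2) in frame 2.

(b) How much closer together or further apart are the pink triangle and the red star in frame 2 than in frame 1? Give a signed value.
-0.6

Distance in frame 1: 5.3. Distance in frame 2: 4.7.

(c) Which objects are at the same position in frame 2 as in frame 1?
the red triangle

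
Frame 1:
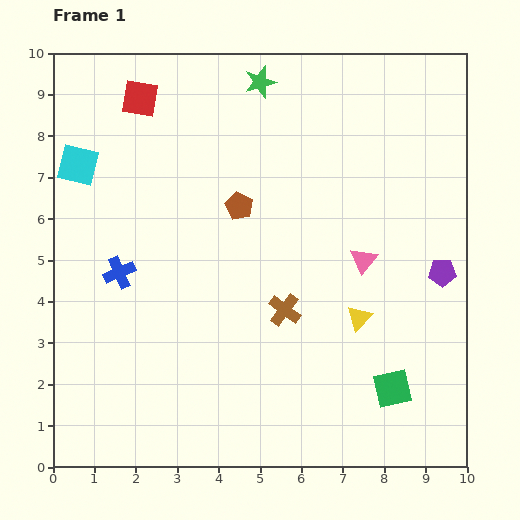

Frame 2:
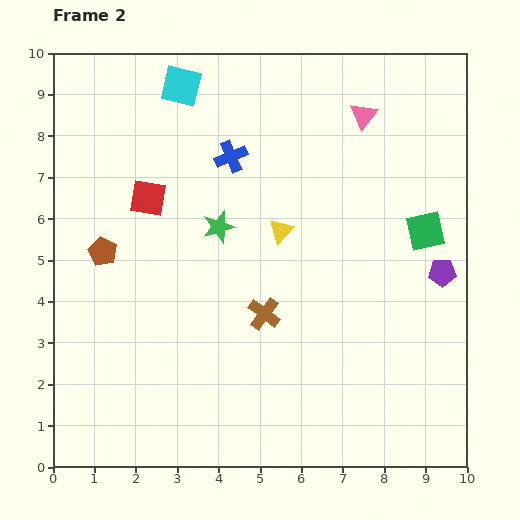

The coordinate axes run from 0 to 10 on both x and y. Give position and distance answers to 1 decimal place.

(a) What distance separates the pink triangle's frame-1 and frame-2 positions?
3.5

The pink triangle moved from (7.5, 5.0) to (7.5, 8.5), a distance of √(0.0² + 3.5²) ≈ 3.5.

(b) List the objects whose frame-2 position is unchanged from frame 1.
the purple pentagon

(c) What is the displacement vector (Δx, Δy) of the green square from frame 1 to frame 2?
(0.8, 3.8)

The green square was at (8.2, 1.9) in frame 1 and (9.0, 5.7) in frame 2.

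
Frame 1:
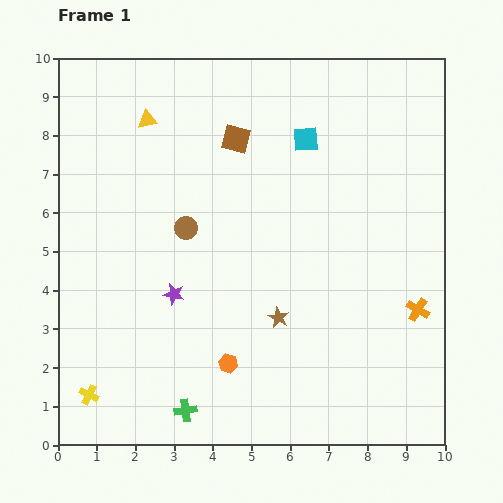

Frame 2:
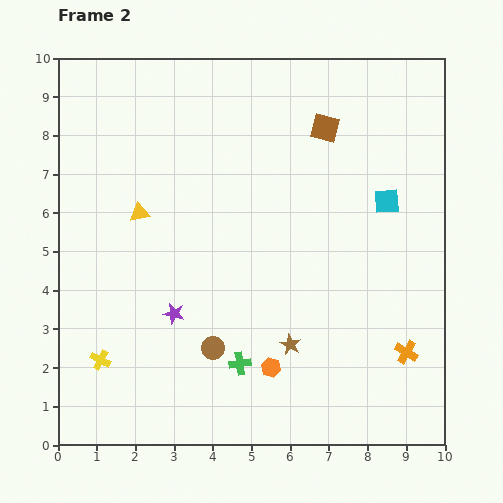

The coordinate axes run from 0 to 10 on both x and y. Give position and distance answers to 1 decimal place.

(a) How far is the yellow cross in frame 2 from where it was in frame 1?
0.9

The yellow cross moved from (0.8, 1.3) to (1.1, 2.2), a distance of √(0.3² + 0.9²) ≈ 0.9.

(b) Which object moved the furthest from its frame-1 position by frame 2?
the brown circle

(moved 3.2; next 2.6)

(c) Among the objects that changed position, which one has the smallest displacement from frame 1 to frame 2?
the purple star

(moved 0.5)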